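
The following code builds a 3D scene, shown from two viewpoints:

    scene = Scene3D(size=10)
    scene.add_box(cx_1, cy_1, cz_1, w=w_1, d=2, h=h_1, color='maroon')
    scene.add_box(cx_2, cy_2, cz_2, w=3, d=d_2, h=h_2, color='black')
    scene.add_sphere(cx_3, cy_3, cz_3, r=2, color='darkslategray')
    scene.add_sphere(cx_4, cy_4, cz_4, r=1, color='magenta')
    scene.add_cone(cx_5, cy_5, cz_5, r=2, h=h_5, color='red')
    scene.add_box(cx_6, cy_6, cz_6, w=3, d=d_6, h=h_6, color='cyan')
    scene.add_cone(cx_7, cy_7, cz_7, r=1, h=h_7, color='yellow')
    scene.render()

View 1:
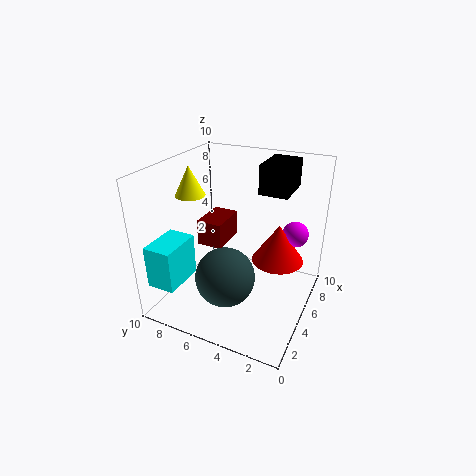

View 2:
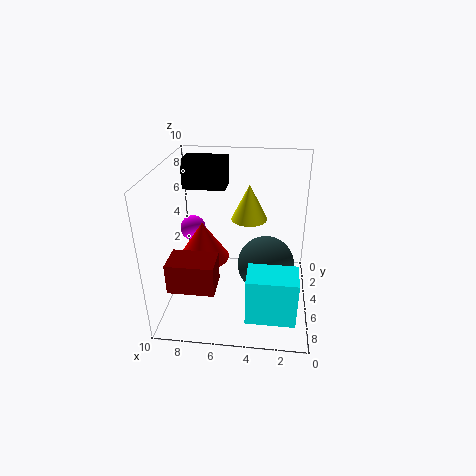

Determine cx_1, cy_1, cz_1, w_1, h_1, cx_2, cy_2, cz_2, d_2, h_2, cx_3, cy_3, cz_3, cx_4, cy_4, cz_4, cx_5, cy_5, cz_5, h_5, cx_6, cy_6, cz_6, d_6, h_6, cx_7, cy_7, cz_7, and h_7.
cx_1 = 6
cy_1 = 7
cz_1 = 3
w_1 = 3
h_1 = 2
cx_2 = 6
cy_2 = 2
cz_2 = 8
d_2 = 2
h_2 = 2
cx_3 = 3
cy_3 = 5
cz_3 = 3
cx_4 = 9
cy_4 = 2
cz_4 = 4
cx_5 = 8
cy_5 = 3
cz_5 = 2
h_5 = 3
cx_6 = 1
cy_6 = 8
cz_6 = 2
d_6 = 2
h_6 = 3
cx_7 = 4
cy_7 = 8
cz_7 = 8
h_7 = 2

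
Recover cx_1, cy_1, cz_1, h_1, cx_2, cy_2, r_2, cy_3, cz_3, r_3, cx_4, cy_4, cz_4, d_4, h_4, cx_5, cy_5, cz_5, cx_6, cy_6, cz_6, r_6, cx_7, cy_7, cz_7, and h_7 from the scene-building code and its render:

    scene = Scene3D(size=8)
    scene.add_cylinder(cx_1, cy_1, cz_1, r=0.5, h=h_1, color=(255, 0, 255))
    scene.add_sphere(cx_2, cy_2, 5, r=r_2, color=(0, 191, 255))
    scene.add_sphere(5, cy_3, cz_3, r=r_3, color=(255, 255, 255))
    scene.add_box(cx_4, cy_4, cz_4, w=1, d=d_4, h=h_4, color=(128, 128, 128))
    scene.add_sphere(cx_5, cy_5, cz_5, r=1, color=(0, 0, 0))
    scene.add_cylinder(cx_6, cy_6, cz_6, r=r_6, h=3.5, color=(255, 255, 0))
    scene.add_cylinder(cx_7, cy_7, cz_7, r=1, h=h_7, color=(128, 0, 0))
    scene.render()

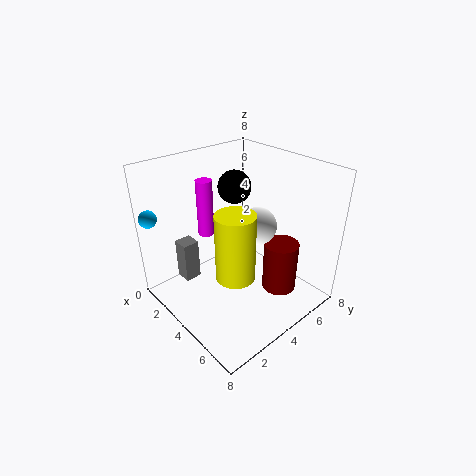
cx_1 = 1, cy_1 = 4, cz_1 = 3, h_1 = 3.5, cx_2 = 0.5, cy_2 = 0.5, r_2 = 0.5, cy_3 = 4.5, cz_3 = 5, r_3 = 1, cx_4 = 0.5, cy_4 = 2, cz_4 = 0.5, d_4 = 1, h_4 = 2.5, cx_5 = 2, cy_5 = 5.5, cz_5 = 6, cx_6 = 5.5, cy_6 = 2.5, cz_6 = 3, r_6 = 1, cx_7 = 5.5, cy_7 = 6, cz_7 = 0.5, h_7 = 3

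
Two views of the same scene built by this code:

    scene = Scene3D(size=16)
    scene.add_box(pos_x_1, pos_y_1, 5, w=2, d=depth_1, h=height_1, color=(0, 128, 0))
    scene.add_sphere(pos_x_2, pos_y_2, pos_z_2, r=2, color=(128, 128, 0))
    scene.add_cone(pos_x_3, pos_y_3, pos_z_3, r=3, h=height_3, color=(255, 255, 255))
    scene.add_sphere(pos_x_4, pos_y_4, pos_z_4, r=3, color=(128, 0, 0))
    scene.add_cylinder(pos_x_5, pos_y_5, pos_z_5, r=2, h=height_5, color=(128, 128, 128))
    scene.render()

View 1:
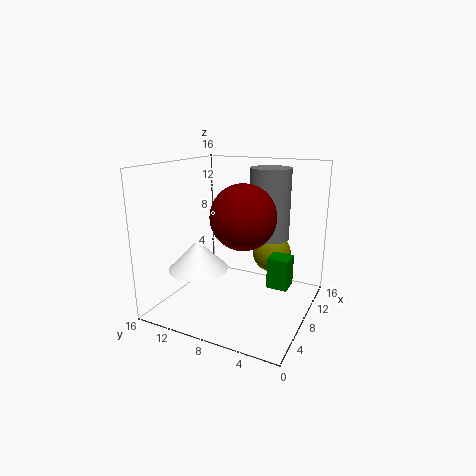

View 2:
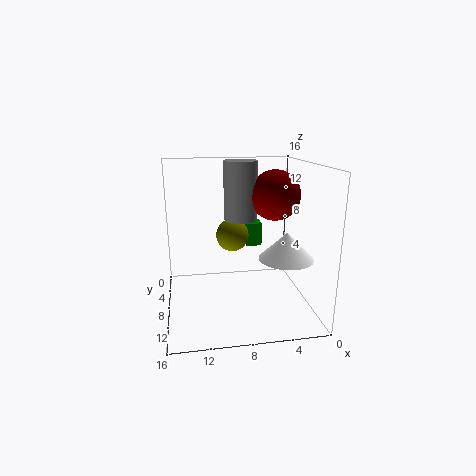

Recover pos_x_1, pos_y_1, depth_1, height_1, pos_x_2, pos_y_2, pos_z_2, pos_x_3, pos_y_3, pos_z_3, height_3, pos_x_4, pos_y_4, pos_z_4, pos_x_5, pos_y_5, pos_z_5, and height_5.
pos_x_1 = 4; pos_y_1 = 1; depth_1 = 2; height_1 = 3; pos_x_2 = 8; pos_y_2 = 4; pos_z_2 = 7; pos_x_3 = 3; pos_y_3 = 10; pos_z_3 = 6; height_3 = 3; pos_x_4 = 3; pos_y_4 = 5; pos_z_4 = 12; pos_x_5 = 7; pos_y_5 = 4; pos_z_5 = 9; height_5 = 7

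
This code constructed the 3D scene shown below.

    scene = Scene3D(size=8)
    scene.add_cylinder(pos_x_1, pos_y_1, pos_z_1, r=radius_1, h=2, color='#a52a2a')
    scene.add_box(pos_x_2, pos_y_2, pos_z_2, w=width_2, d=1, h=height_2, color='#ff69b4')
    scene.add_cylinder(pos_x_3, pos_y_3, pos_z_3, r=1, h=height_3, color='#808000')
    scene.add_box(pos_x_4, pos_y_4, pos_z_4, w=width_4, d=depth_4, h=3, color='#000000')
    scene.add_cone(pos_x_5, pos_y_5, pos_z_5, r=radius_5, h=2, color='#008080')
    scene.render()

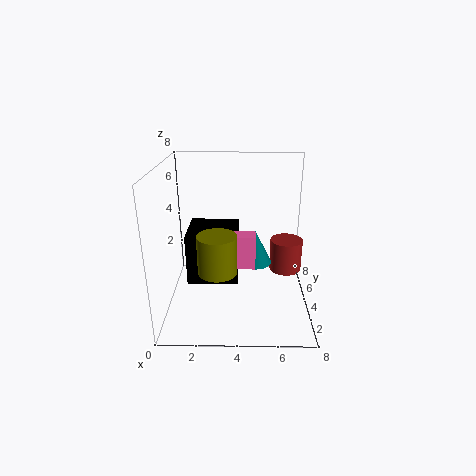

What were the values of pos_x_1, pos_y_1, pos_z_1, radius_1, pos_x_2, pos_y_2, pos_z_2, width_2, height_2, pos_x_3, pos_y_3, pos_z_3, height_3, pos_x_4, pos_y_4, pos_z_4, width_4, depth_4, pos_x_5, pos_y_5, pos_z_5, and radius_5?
pos_x_1 = 7; pos_y_1 = 6; pos_z_1 = 1; radius_1 = 1; pos_x_2 = 2; pos_y_2 = 4; pos_z_2 = 2; width_2 = 3; height_2 = 2; pos_x_3 = 3; pos_y_3 = 2; pos_z_3 = 3; height_3 = 2; pos_x_4 = 1; pos_y_4 = 4; pos_z_4 = 1; width_4 = 3; depth_4 = 3; pos_x_5 = 5; pos_y_5 = 5; pos_z_5 = 2; radius_5 = 1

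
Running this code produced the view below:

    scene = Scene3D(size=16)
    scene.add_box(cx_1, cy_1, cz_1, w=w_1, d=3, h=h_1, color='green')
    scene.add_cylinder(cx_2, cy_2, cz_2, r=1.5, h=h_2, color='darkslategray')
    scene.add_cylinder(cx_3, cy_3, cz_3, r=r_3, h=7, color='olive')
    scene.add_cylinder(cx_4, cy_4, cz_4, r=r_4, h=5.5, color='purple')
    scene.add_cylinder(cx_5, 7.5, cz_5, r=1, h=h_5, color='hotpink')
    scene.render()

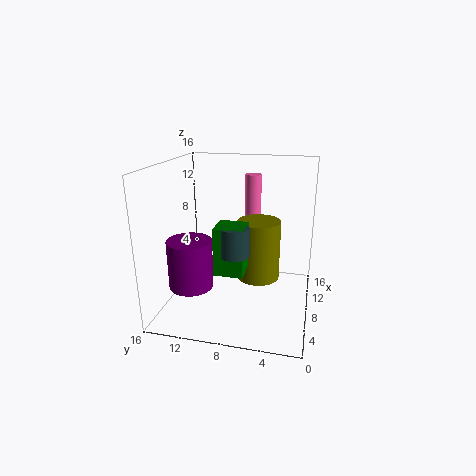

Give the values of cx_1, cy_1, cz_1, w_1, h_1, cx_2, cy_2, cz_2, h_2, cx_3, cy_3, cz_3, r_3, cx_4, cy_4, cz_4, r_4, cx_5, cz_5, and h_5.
cx_1 = 3.5, cy_1 = 6.5, cz_1 = 5.5, w_1 = 3, h_1 = 5, cx_2 = 4.5, cy_2 = 7.5, cz_2 = 7.5, h_2 = 3, cx_3 = 10, cy_3 = 6, cz_3 = 2.5, r_3 = 2.5, cx_4 = 6, cy_4 = 13, cz_4 = 2.5, r_4 = 2.5, cx_5 = 14, cz_5 = 8, h_5 = 6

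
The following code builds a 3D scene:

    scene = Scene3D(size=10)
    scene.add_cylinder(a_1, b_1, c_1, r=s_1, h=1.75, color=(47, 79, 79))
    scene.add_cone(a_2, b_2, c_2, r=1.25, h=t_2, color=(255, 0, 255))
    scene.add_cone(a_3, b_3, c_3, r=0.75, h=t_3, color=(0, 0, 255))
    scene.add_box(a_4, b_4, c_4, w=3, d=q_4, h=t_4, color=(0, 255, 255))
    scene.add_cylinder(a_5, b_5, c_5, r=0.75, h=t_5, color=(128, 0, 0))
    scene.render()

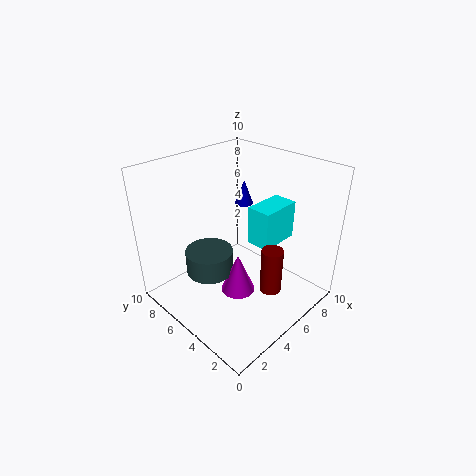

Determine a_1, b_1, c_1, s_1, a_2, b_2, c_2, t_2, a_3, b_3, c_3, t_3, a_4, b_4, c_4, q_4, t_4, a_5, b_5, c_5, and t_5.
a_1 = 4
b_1 = 7
c_1 = 1.75
s_1 = 1.75
a_2 = 5
b_2 = 5
c_2 = 0.5
t_2 = 3
a_3 = 9
b_3 = 8.25
c_3 = 5.25
t_3 = 2
a_4 = 6
b_4 = 3.25
c_4 = 4.25
q_4 = 1.75
t_4 = 2.75
a_5 = 5.75
b_5 = 2.5
c_5 = 1.5
t_5 = 3.25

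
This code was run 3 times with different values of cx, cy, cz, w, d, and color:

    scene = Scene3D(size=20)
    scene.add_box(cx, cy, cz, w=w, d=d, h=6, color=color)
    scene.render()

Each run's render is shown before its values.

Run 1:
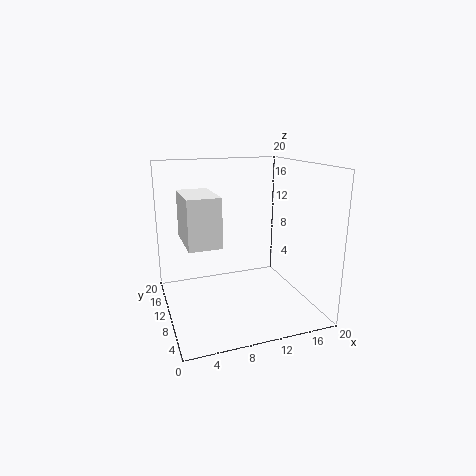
cx = 2, cy = 4, cz = 11, w = 4, d = 7, color = 'white'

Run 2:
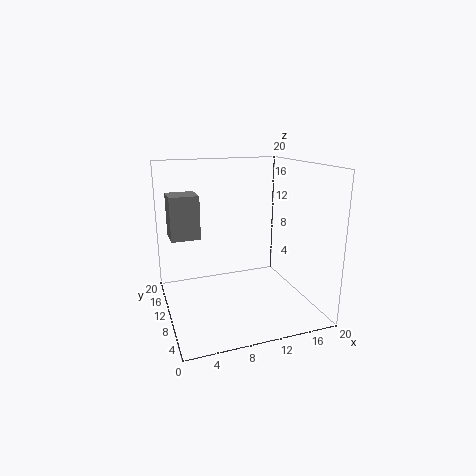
cx = 1, cy = 11, cz = 10, w = 4, d = 4, color = 'gray'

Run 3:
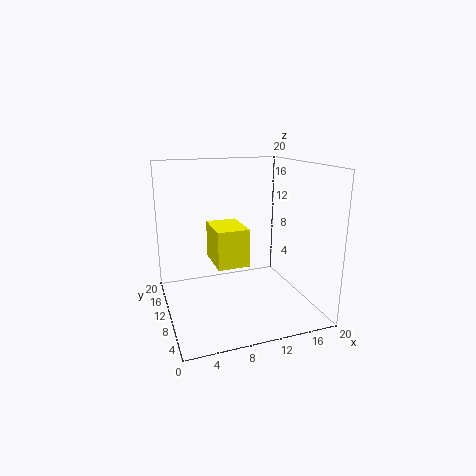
cx = 8, cy = 13, cz = 4, w = 5, d = 7, color = 'yellow'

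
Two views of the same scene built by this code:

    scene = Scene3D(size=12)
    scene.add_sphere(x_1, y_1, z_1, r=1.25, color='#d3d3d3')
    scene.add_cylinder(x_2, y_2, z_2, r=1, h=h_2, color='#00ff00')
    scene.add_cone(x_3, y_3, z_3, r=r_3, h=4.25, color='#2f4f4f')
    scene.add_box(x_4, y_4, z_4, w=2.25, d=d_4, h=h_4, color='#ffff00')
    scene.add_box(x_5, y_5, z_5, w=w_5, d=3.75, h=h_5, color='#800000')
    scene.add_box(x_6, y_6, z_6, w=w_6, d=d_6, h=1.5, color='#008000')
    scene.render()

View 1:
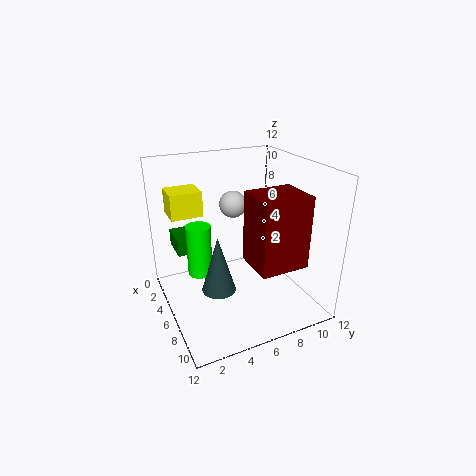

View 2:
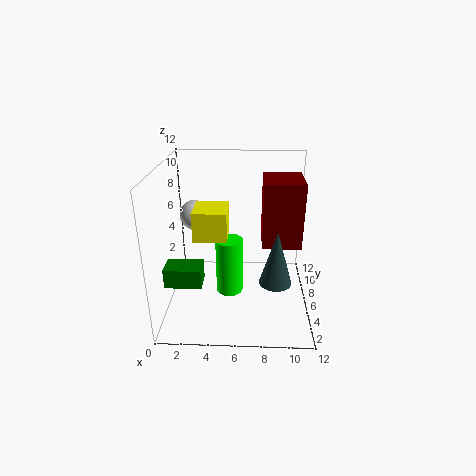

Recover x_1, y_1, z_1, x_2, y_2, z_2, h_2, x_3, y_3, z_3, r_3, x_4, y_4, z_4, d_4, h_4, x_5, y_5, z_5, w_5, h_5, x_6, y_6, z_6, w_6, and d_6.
x_1 = 2.25
y_1 = 7.25
z_1 = 7.5
x_2 = 5.5
y_2 = 2.75
z_2 = 3.25
h_2 = 4.25
x_3 = 9
y_3 = 3
z_3 = 3.75
r_3 = 1.25
x_4 = 3.25
y_4 = 0.75
z_4 = 8.25
d_4 = 2.5
h_4 = 2
x_5 = 8
y_5 = 5.5
z_5 = 5.25
w_5 = 3.25
h_5 = 5.5
x_6 = 0.75
y_6 = 1.5
z_6 = 4
w_6 = 2.75
d_6 = 1.75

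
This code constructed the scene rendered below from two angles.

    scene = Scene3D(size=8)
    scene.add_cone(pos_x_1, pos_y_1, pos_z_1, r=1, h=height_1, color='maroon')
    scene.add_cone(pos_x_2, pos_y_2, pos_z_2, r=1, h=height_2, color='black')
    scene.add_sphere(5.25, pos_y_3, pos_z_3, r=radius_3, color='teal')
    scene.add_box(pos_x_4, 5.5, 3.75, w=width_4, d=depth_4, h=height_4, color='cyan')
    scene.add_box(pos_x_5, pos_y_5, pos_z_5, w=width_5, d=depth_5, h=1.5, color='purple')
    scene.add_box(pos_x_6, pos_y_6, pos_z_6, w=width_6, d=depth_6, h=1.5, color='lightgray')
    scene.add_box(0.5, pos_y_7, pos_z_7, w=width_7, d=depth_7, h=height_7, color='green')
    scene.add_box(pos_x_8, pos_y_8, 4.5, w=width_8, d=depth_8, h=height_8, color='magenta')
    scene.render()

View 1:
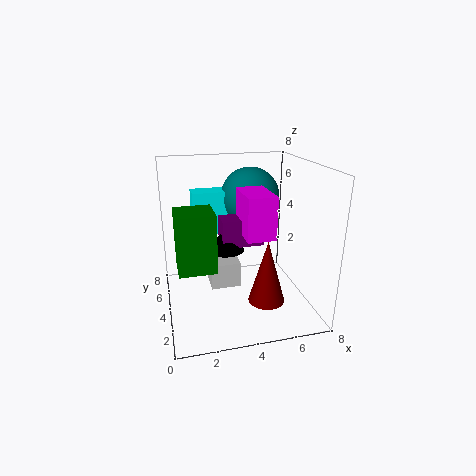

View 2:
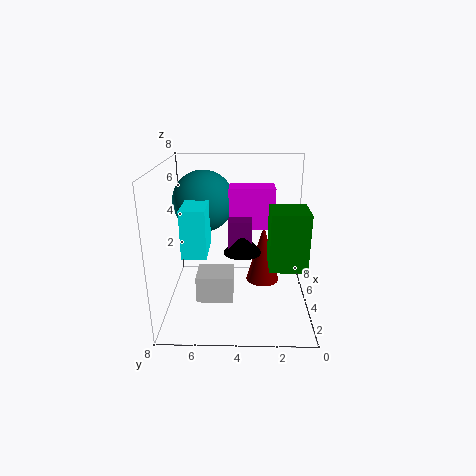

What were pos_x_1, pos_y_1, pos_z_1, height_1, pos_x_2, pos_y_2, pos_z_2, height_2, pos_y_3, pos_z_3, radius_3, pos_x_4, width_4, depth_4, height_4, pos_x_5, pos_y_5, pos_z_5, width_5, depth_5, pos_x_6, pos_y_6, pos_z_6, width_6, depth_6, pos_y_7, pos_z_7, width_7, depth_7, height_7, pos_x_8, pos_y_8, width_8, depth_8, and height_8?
pos_x_1 = 5.25
pos_y_1 = 2.5
pos_z_1 = 0.75
height_1 = 3.5
pos_x_2 = 3.25
pos_y_2 = 3.75
pos_z_2 = 3.5
height_2 = 1.25
pos_y_3 = 6
pos_z_3 = 5.75
radius_3 = 1.75
pos_x_4 = 1.75
width_4 = 2.25
depth_4 = 1.25
height_4 = 2.5
pos_x_5 = 3
pos_y_5 = 3.25
pos_z_5 = 3.75
width_5 = 2.25
depth_5 = 1.25
pos_x_6 = 2.5
pos_y_6 = 4.25
pos_z_6 = 0.75
width_6 = 1.75
depth_6 = 2
pos_y_7 = 0.75
pos_z_7 = 3.75
width_7 = 1.75
depth_7 = 1.75
height_7 = 2.75
pos_x_8 = 4
pos_y_8 = 2
width_8 = 1.5
depth_8 = 2.5
height_8 = 2.25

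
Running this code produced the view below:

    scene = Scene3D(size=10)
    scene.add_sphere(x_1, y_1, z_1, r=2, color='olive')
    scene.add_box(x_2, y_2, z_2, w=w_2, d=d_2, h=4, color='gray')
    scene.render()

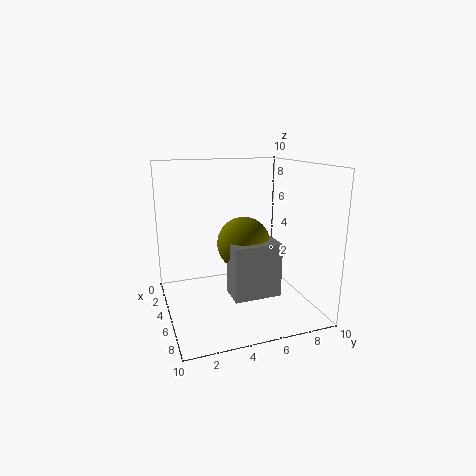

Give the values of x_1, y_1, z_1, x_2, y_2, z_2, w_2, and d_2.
x_1 = 3.5; y_1 = 6; z_1 = 4; x_2 = 4; y_2 = 4.5; z_2 = 0.5; w_2 = 2; d_2 = 3.5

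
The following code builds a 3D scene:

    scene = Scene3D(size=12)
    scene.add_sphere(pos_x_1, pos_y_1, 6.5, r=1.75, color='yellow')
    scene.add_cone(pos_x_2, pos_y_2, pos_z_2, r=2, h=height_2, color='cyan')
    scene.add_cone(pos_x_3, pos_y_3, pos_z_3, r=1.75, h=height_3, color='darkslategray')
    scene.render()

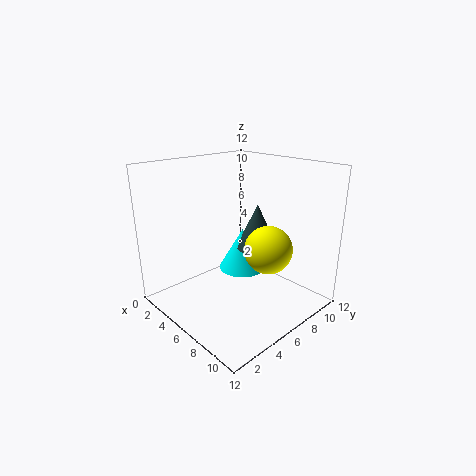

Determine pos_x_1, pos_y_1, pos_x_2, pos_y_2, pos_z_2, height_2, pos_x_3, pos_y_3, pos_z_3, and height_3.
pos_x_1 = 10, pos_y_1 = 5.25, pos_x_2 = 5.75, pos_y_2 = 6.75, pos_z_2 = 3, height_2 = 3.5, pos_x_3 = 6.75, pos_y_3 = 7.5, pos_z_3 = 5, height_3 = 3.75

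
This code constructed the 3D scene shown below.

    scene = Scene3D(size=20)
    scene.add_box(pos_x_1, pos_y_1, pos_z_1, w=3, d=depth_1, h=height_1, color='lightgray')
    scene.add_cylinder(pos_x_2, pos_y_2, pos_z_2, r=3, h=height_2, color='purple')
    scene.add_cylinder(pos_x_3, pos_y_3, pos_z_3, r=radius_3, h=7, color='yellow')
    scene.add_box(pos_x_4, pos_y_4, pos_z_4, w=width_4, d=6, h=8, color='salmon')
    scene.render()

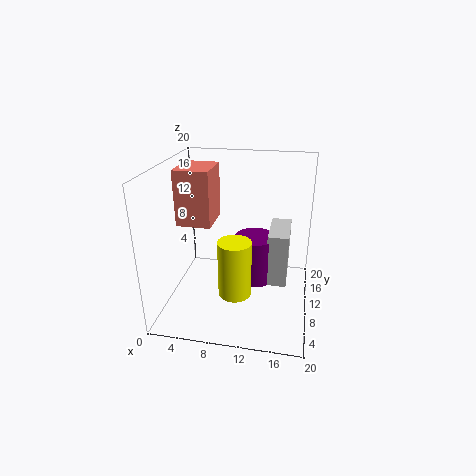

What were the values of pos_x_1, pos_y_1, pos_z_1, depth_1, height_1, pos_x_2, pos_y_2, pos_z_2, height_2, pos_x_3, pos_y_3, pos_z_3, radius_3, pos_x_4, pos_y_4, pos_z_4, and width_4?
pos_x_1 = 14
pos_y_1 = 11
pos_z_1 = 2
depth_1 = 7
height_1 = 8
pos_x_2 = 12
pos_y_2 = 13
pos_z_2 = 2
height_2 = 7
pos_x_3 = 11
pos_y_3 = 3
pos_z_3 = 6
radius_3 = 2
pos_x_4 = 1
pos_y_4 = 10
pos_z_4 = 11
width_4 = 5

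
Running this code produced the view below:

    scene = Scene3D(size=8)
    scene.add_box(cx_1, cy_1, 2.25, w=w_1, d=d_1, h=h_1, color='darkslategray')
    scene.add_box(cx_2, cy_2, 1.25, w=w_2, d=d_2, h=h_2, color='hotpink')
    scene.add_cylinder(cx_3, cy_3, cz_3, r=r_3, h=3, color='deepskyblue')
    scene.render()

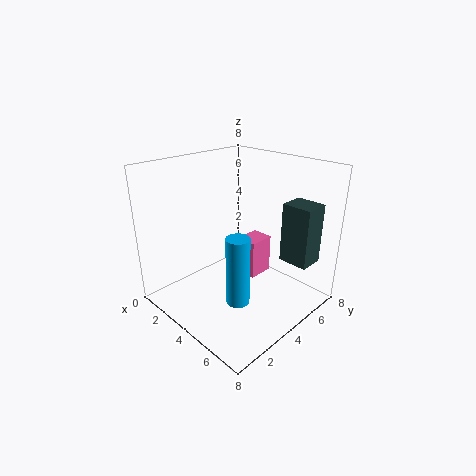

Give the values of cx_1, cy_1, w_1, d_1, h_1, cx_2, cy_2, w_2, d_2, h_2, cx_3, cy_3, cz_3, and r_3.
cx_1 = 5.25
cy_1 = 6.25
w_1 = 1.75
d_1 = 1.5
h_1 = 3.5
cx_2 = 3.25
cy_2 = 4.75
w_2 = 1.25
d_2 = 1.5
h_2 = 2.25
cx_3 = 7.25
cy_3 = 0.75
cz_3 = 3.25
r_3 = 0.5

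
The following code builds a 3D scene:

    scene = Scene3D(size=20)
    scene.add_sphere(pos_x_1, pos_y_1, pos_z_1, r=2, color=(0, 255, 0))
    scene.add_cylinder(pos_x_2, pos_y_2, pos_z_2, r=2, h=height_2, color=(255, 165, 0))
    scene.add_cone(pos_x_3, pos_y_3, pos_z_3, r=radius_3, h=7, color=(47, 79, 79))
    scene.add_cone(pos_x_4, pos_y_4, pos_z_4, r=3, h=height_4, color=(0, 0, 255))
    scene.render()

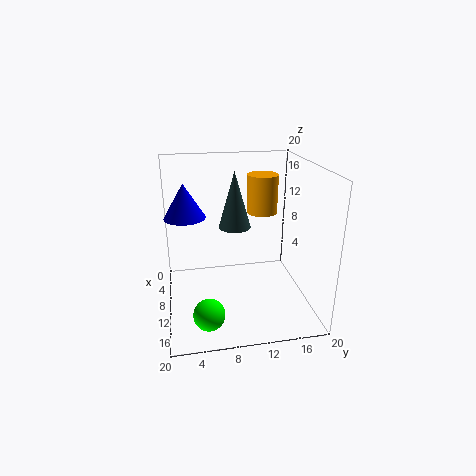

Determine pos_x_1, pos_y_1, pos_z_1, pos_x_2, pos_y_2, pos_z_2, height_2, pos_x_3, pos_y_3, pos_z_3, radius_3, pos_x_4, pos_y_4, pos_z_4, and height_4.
pos_x_1 = 17; pos_y_1 = 5; pos_z_1 = 3; pos_x_2 = 11; pos_y_2 = 13; pos_z_2 = 14; height_2 = 5; pos_x_3 = 13; pos_y_3 = 9; pos_z_3 = 13; radius_3 = 2; pos_x_4 = 6; pos_y_4 = 3; pos_z_4 = 12; height_4 = 5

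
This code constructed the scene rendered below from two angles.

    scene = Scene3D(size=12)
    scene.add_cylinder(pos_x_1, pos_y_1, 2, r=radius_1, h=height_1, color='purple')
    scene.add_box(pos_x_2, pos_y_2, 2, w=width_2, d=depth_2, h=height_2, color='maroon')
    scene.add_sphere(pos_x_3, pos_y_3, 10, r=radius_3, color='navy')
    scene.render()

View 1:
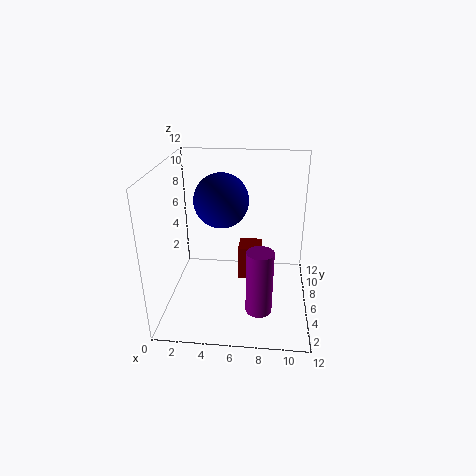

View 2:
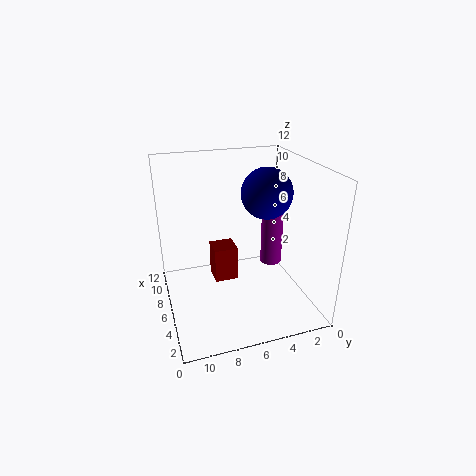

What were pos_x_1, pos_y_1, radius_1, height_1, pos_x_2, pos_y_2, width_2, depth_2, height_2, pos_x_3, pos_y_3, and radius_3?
pos_x_1 = 8; pos_y_1 = 2; radius_1 = 1; height_1 = 5; pos_x_2 = 6; pos_y_2 = 6; width_2 = 2; depth_2 = 2; height_2 = 3; pos_x_3 = 5; pos_y_3 = 4; radius_3 = 2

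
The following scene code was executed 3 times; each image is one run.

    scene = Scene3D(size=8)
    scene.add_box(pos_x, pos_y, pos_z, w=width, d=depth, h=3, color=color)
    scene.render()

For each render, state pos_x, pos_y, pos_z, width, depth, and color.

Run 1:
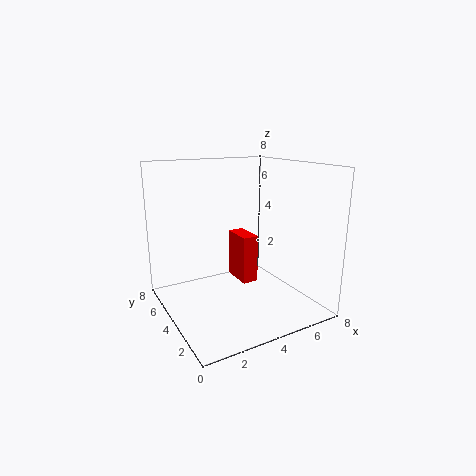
pos_x = 5; pos_y = 5; pos_z = 0.5; width = 1; depth = 2; color = 'red'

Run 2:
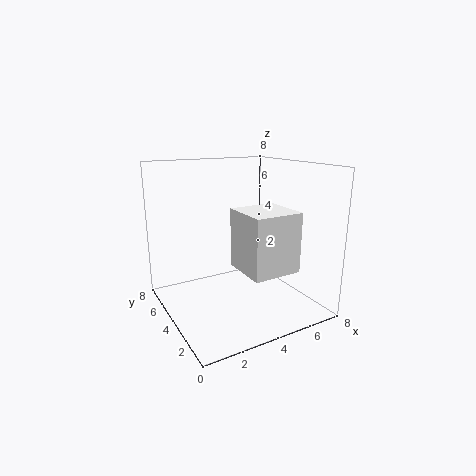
pos_x = 3; pos_y = 0.5; pos_z = 3; width = 2.5; depth = 2.5; color = 'white'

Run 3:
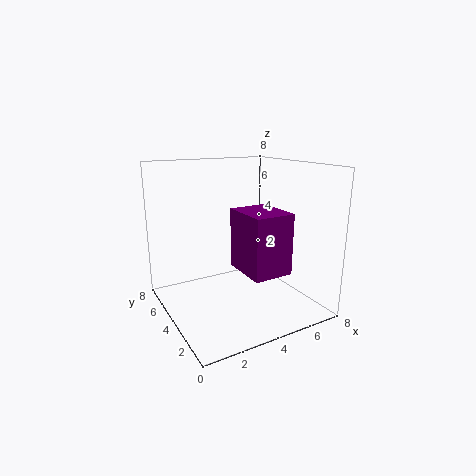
pos_x = 3; pos_y = 0.5; pos_z = 3; width = 2; depth = 2.5; color = 'purple'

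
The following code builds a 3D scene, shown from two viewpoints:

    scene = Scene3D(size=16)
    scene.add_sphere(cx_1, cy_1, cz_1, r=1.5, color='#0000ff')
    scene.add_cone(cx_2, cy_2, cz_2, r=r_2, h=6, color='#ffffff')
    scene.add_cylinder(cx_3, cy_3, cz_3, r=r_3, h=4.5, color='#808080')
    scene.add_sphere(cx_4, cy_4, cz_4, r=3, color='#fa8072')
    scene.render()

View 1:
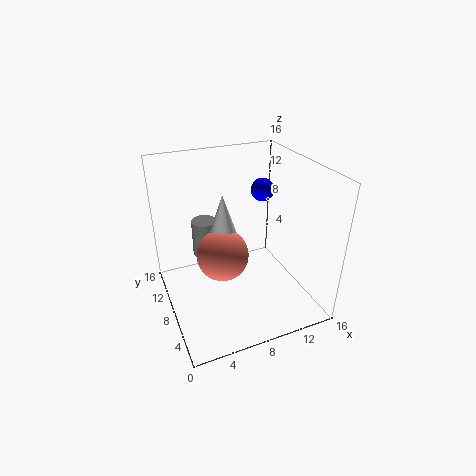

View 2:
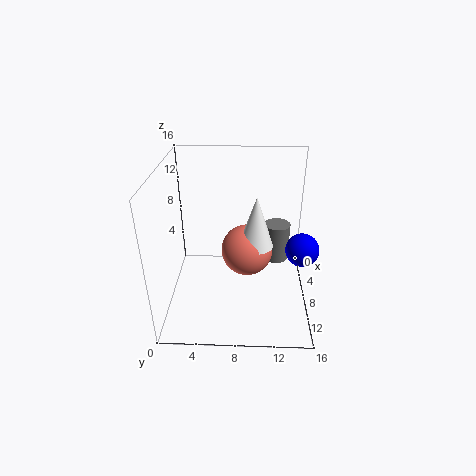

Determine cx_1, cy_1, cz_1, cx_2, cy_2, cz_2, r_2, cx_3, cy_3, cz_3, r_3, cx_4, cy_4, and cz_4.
cx_1 = 14
cy_1 = 14
cz_1 = 10.5
cx_2 = 7
cy_2 = 10
cz_2 = 6.5
r_2 = 2
cx_3 = 5.5
cy_3 = 12.5
cz_3 = 4
r_3 = 1.5
cx_4 = 6.5
cy_4 = 9
cz_4 = 5.5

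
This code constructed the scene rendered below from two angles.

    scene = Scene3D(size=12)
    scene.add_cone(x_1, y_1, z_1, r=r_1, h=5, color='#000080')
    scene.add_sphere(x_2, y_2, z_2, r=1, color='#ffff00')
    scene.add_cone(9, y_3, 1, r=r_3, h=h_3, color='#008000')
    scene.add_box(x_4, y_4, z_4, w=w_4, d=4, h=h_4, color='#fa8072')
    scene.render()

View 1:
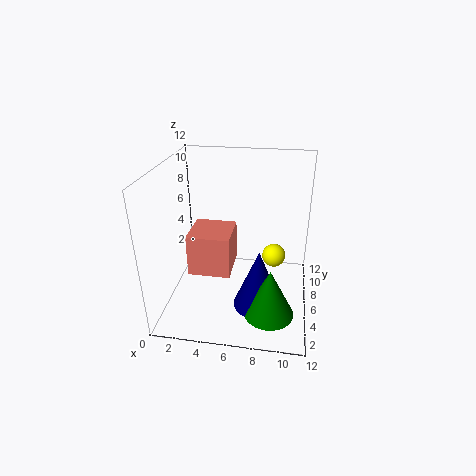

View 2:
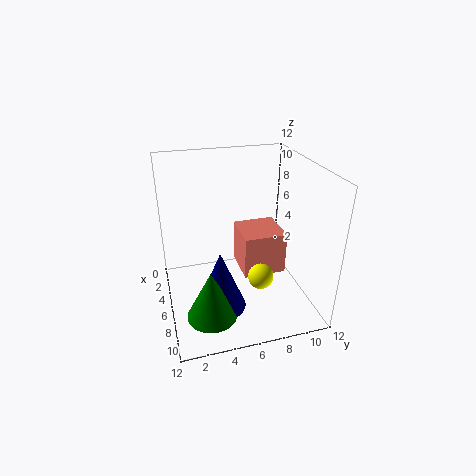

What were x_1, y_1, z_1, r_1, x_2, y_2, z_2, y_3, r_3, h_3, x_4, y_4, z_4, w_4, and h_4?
x_1 = 8; y_1 = 4; z_1 = 1; r_1 = 2; x_2 = 9; y_2 = 7; z_2 = 4; y_3 = 3; r_3 = 2; h_3 = 4; x_4 = 1; y_4 = 7; z_4 = 1; w_4 = 4; h_4 = 4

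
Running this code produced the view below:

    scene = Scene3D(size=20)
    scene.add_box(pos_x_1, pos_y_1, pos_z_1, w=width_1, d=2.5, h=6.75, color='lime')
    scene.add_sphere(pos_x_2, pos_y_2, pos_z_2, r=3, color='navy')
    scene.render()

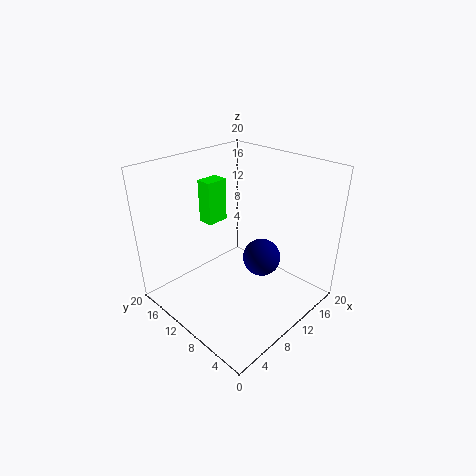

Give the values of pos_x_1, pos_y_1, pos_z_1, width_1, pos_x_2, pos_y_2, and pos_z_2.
pos_x_1 = 11; pos_y_1 = 17; pos_z_1 = 9; width_1 = 3.5; pos_x_2 = 16.25; pos_y_2 = 10.75; pos_z_2 = 3.5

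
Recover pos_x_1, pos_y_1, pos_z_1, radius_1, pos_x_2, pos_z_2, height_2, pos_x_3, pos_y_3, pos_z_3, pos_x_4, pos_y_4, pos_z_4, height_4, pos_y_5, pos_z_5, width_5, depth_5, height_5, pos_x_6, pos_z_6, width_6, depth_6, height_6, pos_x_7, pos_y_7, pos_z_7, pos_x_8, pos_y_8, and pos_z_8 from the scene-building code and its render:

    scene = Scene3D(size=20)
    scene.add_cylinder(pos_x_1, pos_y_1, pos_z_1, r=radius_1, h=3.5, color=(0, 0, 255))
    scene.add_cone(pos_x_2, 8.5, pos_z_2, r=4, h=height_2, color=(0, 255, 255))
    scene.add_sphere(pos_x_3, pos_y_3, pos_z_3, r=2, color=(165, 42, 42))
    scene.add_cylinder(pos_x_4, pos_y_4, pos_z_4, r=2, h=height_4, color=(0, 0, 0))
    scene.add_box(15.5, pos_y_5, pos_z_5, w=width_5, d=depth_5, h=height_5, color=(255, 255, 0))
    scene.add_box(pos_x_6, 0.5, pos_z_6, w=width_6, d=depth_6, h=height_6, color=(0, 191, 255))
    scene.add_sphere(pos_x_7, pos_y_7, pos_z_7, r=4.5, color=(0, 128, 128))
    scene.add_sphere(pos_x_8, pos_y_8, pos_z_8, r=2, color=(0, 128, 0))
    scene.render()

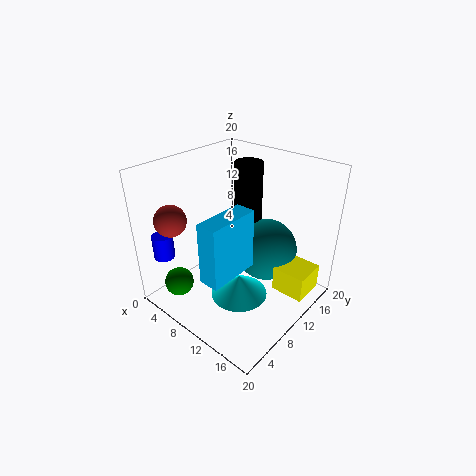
pos_x_1 = 1.5, pos_y_1 = 3.5, pos_z_1 = 6.5, radius_1 = 1.5, pos_x_2 = 11.5, pos_z_2 = 2, height_2 = 3, pos_x_3 = 6, pos_y_3 = 2, pos_z_3 = 14.5, pos_x_4 = 8.5, pos_y_4 = 14, pos_z_4 = 11, height_4 = 8.5, pos_y_5 = 11, pos_z_5 = 3.5, width_5 = 4.5, depth_5 = 4.5, height_5 = 3.5, pos_x_6 = 12.5, pos_z_6 = 9.5, width_6 = 2.5, depth_6 = 6.5, height_6 = 7.5, pos_x_7 = 12, pos_y_7 = 14, pos_z_7 = 7, pos_x_8 = 5, pos_y_8 = 3, pos_z_8 = 4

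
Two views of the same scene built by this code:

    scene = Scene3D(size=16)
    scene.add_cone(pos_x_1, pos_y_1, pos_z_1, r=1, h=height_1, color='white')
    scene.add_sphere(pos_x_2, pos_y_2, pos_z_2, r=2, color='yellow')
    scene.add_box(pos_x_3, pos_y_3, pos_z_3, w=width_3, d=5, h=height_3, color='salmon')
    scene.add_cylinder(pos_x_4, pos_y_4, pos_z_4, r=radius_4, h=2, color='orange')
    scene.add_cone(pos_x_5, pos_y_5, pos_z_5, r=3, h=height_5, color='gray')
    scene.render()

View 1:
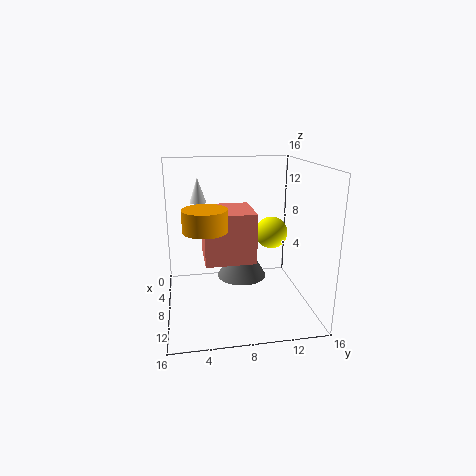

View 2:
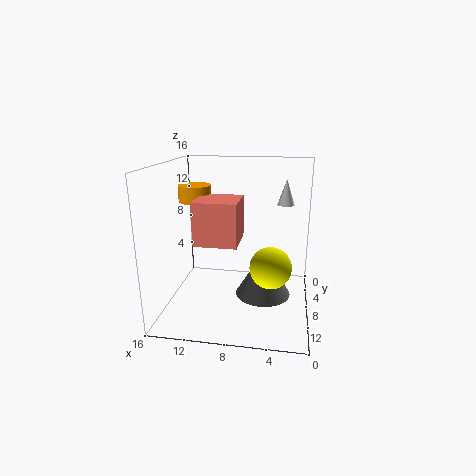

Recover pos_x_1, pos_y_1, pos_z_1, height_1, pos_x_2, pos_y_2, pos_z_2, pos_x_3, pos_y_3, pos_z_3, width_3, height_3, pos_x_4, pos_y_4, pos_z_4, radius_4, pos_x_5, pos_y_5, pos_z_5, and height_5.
pos_x_1 = 3
pos_y_1 = 4
pos_z_1 = 11
height_1 = 3
pos_x_2 = 4
pos_y_2 = 13
pos_z_2 = 7
pos_x_3 = 8
pos_y_3 = 4
pos_z_3 = 7
width_3 = 5
height_3 = 5
pos_x_4 = 14
pos_y_4 = 4
pos_z_4 = 11
radius_4 = 2
pos_x_5 = 5
pos_y_5 = 9
pos_z_5 = 2
height_5 = 5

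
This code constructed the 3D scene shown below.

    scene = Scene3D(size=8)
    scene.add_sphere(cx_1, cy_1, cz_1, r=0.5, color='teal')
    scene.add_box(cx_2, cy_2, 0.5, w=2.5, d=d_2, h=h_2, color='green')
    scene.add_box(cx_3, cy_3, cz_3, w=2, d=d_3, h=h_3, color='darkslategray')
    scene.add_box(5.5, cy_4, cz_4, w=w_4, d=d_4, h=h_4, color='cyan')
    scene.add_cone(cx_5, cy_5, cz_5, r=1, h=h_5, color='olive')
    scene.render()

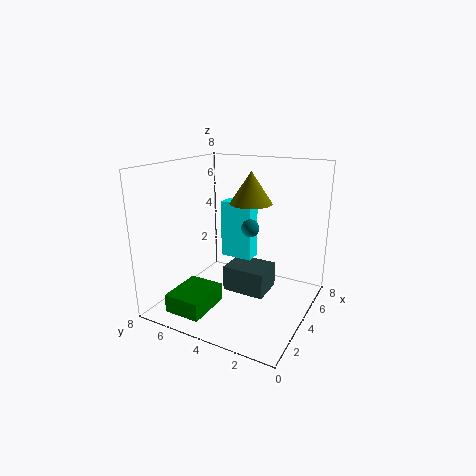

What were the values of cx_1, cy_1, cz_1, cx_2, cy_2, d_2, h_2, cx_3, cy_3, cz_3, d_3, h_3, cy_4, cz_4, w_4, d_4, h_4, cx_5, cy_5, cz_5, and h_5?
cx_1 = 4.5; cy_1 = 3.5; cz_1 = 4.5; cx_2 = 0.5; cy_2 = 4.5; d_2 = 2; h_2 = 1; cx_3 = 4; cy_3 = 2.5; cz_3 = 0.5; d_3 = 2.5; h_3 = 1.5; cy_4 = 4; cz_4 = 2; w_4 = 1; d_4 = 2; h_4 = 3.5; cx_5 = 2.5; cy_5 = 2.5; cz_5 = 6.5; h_5 = 1.5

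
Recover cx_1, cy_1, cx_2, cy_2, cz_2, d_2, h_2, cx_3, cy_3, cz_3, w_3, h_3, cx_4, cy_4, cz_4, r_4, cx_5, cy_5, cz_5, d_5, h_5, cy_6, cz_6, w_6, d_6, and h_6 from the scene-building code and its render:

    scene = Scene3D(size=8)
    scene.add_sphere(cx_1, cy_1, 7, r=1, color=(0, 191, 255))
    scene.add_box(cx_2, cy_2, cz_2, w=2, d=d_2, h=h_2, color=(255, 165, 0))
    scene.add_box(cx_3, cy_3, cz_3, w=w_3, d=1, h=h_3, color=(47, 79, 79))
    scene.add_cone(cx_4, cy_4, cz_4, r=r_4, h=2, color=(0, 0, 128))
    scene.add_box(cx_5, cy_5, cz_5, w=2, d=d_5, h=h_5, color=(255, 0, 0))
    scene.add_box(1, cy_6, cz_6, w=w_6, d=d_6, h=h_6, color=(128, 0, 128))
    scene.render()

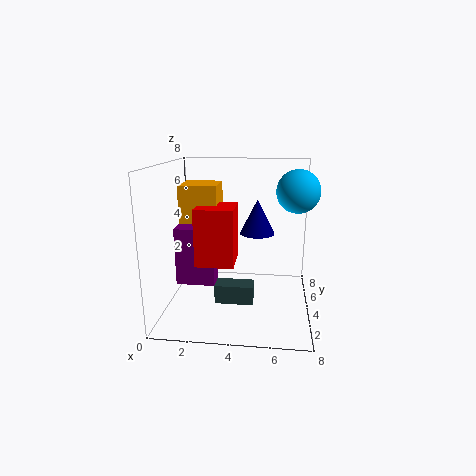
cx_1 = 7; cy_1 = 2; cx_2 = 1; cy_2 = 3; cz_2 = 4; d_2 = 2; h_2 = 3; cx_3 = 3; cy_3 = 2; cz_3 = 1; w_3 = 2; h_3 = 1; cx_4 = 5; cy_4 = 5; cz_4 = 4; r_4 = 1; cx_5 = 2; cy_5 = 2; cz_5 = 3; d_5 = 2; h_5 = 3; cy_6 = 2; cz_6 = 2; w_6 = 2; d_6 = 1; h_6 = 3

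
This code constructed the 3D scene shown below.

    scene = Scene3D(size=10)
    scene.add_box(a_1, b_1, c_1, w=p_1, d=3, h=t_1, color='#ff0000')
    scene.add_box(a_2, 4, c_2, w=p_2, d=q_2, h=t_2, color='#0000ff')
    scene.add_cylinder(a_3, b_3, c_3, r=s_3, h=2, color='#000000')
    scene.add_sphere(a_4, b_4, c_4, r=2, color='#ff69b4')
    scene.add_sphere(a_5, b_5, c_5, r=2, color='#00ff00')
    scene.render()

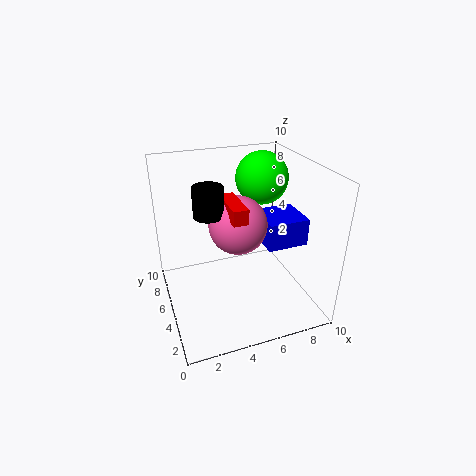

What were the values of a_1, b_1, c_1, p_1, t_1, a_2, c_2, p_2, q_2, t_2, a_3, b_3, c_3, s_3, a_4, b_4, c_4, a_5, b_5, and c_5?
a_1 = 4
b_1 = 3
c_1 = 7
p_1 = 1
t_1 = 1
a_2 = 7
c_2 = 4
p_2 = 3
q_2 = 3
t_2 = 2
a_3 = 3
b_3 = 5
c_3 = 7
s_3 = 1
a_4 = 5
b_4 = 5
c_4 = 6
a_5 = 8
b_5 = 8
c_5 = 8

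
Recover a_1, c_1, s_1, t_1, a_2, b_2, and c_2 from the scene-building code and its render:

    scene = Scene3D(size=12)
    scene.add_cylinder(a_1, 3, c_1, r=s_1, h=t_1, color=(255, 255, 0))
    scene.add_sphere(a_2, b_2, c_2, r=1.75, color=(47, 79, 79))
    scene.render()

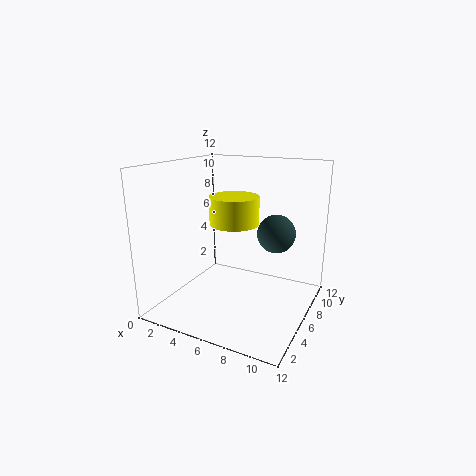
a_1 = 7.25, c_1 = 8.25, s_1 = 1.75, t_1 = 2, a_2 = 8, b_2 = 9.75, c_2 = 5.5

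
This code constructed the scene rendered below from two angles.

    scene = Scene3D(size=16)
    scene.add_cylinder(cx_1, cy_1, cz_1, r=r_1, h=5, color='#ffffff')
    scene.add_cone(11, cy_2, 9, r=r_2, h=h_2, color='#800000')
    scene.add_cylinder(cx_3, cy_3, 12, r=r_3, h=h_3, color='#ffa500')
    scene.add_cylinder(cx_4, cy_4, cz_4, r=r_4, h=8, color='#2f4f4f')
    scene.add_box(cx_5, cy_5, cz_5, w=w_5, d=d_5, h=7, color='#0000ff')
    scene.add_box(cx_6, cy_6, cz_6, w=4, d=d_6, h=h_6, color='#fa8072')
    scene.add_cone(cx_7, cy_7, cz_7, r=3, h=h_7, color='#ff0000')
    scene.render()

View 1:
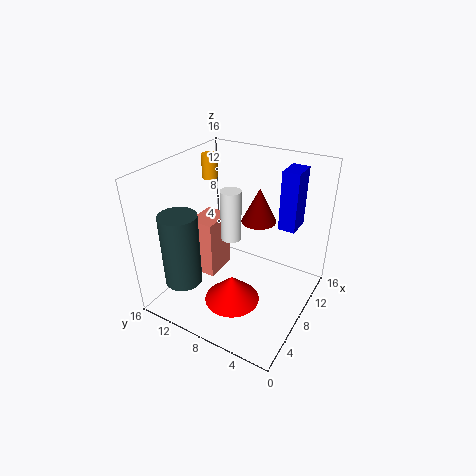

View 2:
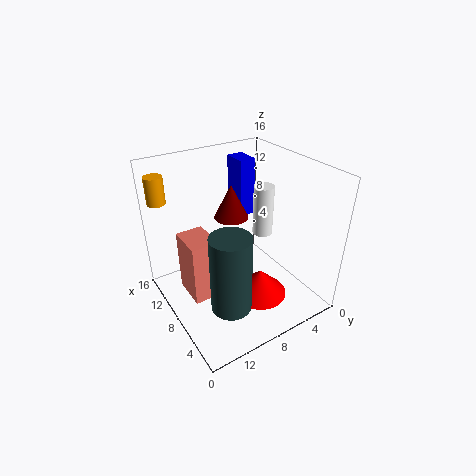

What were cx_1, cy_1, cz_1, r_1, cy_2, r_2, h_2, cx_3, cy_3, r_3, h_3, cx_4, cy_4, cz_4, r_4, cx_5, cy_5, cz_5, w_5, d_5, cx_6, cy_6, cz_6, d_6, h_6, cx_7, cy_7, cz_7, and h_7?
cx_1 = 5
cy_1 = 7
cz_1 = 10
r_1 = 1
cy_2 = 7
r_2 = 2
h_2 = 4
cx_3 = 13
cy_3 = 15
r_3 = 1
h_3 = 3
cx_4 = 3
cy_4 = 12
cz_4 = 4
r_4 = 2
cx_5 = 12
cy_5 = 3
cz_5 = 8
w_5 = 3
d_5 = 2
cx_6 = 7
cy_6 = 11
cz_6 = 2
d_6 = 3
h_6 = 7
cx_7 = 5
cy_7 = 7
cz_7 = 2
h_7 = 3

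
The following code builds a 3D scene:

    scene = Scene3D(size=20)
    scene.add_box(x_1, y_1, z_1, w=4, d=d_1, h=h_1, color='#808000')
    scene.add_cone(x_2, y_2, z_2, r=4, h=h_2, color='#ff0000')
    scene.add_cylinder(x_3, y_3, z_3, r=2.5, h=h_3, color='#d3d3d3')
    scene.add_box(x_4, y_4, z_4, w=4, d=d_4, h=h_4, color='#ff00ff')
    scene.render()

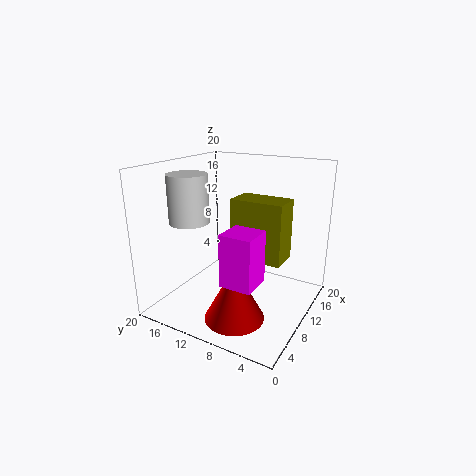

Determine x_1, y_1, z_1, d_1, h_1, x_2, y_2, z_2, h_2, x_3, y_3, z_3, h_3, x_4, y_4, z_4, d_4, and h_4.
x_1 = 8, y_1 = 3, z_1 = 8, d_1 = 7, h_1 = 8, x_2 = 5.5, y_2 = 8, z_2 = 0.5, h_2 = 7.5, x_3 = 4, y_3 = 13.5, z_3 = 13.5, h_3 = 6, x_4 = 2, y_4 = 4, z_4 = 7, d_4 = 4, h_4 = 6.5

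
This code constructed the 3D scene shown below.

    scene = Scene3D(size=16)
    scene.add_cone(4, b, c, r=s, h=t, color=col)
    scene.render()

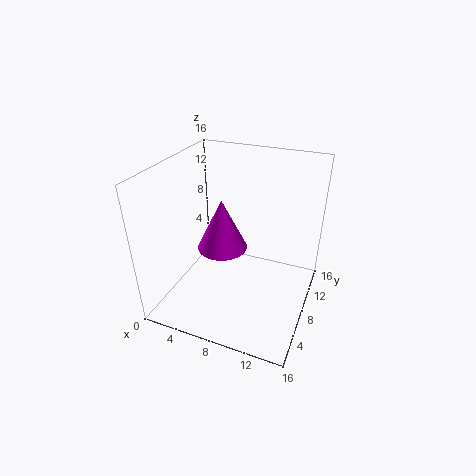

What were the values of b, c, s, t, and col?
b = 12.25, c = 3.25, s = 3.25, t = 6.75, col = 'magenta'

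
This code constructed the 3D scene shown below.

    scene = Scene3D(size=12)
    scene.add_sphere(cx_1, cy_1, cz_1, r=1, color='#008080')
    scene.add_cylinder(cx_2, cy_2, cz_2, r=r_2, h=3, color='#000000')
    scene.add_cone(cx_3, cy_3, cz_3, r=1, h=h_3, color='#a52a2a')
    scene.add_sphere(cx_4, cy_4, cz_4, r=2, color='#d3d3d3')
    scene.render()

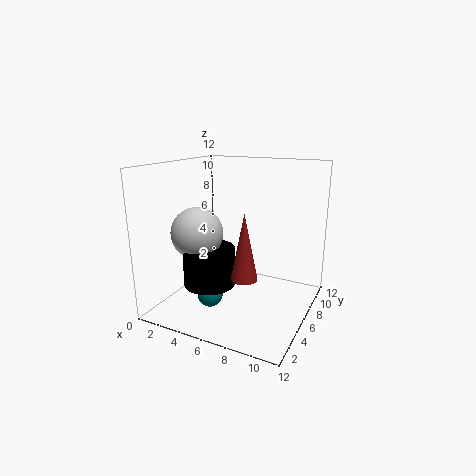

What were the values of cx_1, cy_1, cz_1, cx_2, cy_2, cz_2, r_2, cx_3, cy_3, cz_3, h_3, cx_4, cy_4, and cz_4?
cx_1 = 5; cy_1 = 3; cz_1 = 2; cx_2 = 5; cy_2 = 3; cz_2 = 3; r_2 = 2; cx_3 = 8; cy_3 = 3; cz_3 = 4; h_3 = 5; cx_4 = 4; cy_4 = 3; cz_4 = 7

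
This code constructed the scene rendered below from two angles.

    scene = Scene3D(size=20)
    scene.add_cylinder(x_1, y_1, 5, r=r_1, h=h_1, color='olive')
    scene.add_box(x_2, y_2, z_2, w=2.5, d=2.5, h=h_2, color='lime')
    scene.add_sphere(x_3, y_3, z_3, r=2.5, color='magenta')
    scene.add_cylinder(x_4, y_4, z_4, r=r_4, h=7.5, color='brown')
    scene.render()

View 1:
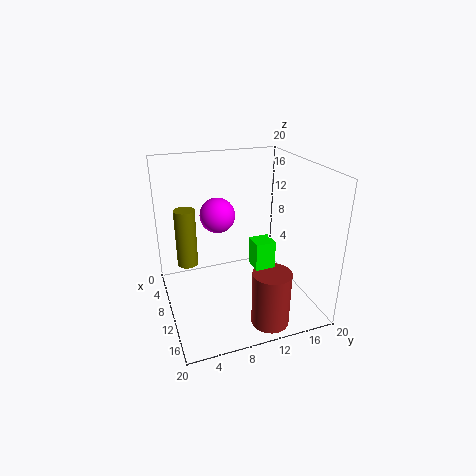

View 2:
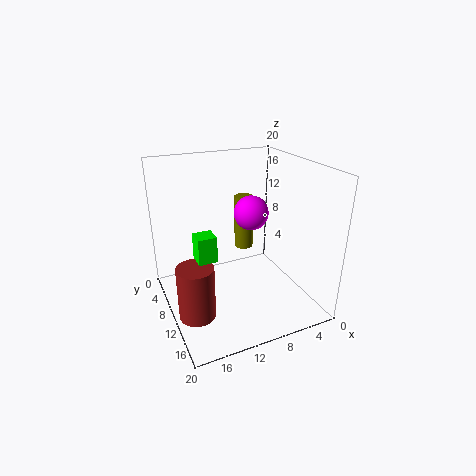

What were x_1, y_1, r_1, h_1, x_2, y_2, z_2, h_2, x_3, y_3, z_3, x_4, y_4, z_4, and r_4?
x_1 = 6, y_1 = 3.5, r_1 = 1.5, h_1 = 8.5, x_2 = 14, y_2 = 10, z_2 = 8.5, h_2 = 3.5, x_3 = 7, y_3 = 8, z_3 = 12.5, x_4 = 17, y_4 = 12, z_4 = 0.5, r_4 = 2.5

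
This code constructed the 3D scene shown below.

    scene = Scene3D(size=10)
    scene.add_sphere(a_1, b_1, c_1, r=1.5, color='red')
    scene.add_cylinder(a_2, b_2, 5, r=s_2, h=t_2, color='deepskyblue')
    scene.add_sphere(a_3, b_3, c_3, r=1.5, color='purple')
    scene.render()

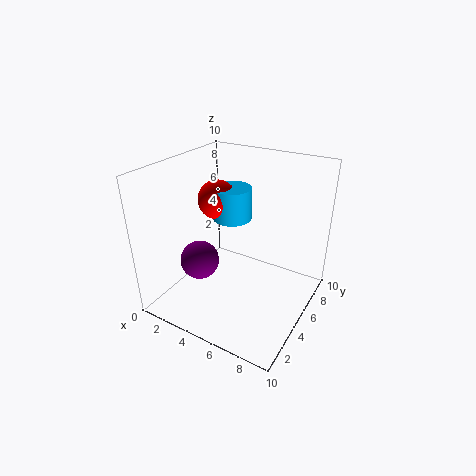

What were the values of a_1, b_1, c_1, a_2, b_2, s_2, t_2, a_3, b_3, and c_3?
a_1 = 2
b_1 = 7
c_1 = 6.5
a_2 = 3
b_2 = 7.5
s_2 = 1.5
t_2 = 2.5
a_3 = 1.5
b_3 = 5
c_3 = 2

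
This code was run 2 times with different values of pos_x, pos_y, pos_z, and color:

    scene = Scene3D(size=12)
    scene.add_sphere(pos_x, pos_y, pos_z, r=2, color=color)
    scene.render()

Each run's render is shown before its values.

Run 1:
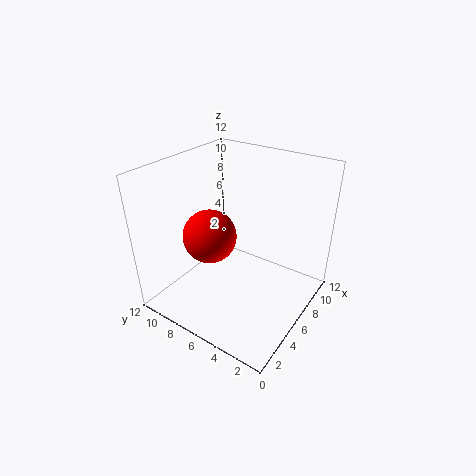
pos_x = 3; pos_y = 6.5; pos_z = 7.5; color = 'red'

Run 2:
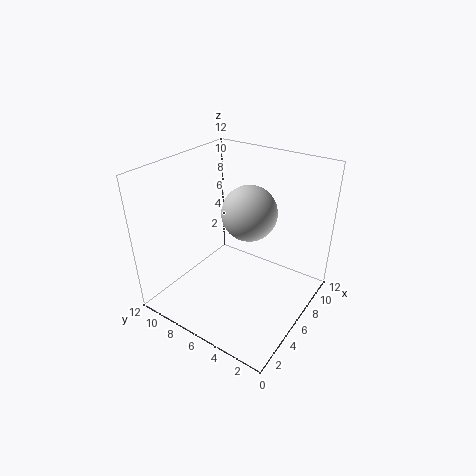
pos_x = 4.5; pos_y = 4; pos_z = 9.5; color = 'lightgray'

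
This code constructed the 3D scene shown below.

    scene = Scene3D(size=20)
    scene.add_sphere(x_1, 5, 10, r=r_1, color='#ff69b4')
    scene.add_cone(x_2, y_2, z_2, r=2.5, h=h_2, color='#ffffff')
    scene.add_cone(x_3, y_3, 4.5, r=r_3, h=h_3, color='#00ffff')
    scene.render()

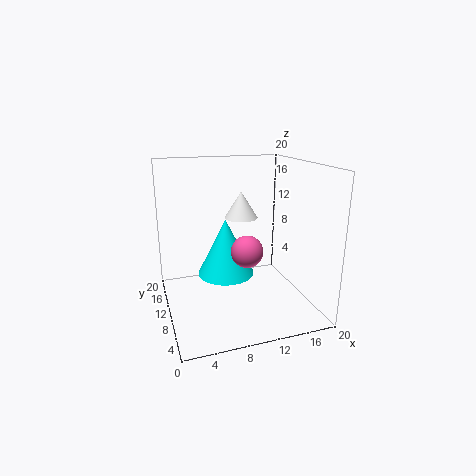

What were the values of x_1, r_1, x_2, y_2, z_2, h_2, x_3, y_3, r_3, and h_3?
x_1 = 9.5, r_1 = 2, x_2 = 12, y_2 = 14.5, z_2 = 11.5, h_2 = 4, x_3 = 8.5, y_3 = 11, r_3 = 4, h_3 = 8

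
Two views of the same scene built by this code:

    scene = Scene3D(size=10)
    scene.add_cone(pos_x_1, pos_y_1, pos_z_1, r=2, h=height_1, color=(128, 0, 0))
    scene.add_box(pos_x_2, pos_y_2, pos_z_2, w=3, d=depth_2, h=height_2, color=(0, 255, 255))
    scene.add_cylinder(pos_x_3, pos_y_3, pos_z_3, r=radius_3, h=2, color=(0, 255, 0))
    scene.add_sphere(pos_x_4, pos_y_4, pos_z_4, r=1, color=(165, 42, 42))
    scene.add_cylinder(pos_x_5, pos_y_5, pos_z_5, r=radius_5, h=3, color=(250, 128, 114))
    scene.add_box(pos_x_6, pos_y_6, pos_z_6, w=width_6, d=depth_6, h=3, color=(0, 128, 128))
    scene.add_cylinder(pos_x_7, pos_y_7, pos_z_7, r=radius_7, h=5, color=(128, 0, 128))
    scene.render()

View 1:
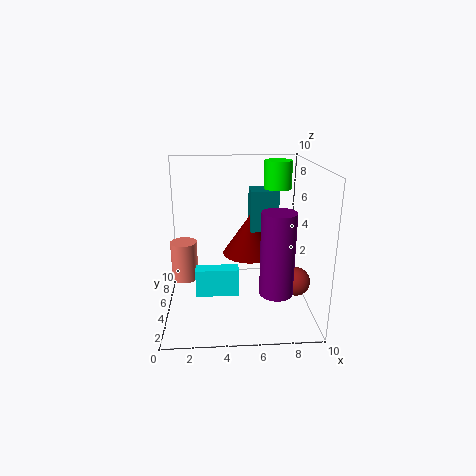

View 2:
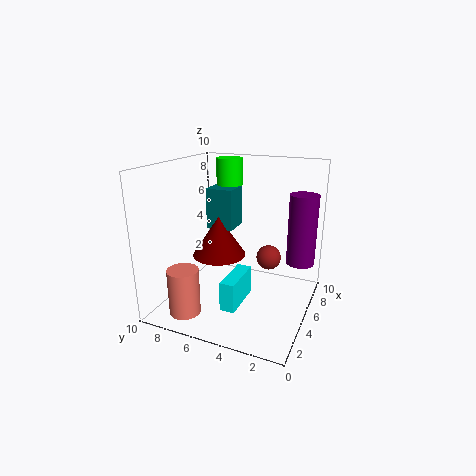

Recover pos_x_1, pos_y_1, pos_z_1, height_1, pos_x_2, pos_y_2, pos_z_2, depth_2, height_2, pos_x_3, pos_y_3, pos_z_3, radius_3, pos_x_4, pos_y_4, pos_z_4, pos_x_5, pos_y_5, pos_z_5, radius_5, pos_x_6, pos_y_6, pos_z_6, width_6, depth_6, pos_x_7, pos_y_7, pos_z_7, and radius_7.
pos_x_1 = 6; pos_y_1 = 7; pos_z_1 = 3; height_1 = 3; pos_x_2 = 2; pos_y_2 = 4; pos_z_2 = 1; depth_2 = 1; height_2 = 2; pos_x_3 = 8; pos_y_3 = 7; pos_z_3 = 8; radius_3 = 1; pos_x_4 = 9; pos_y_4 = 4; pos_z_4 = 2; pos_x_5 = 1; pos_y_5 = 7; pos_z_5 = 1; radius_5 = 1; pos_x_6 = 6; pos_y_6 = 6; pos_z_6 = 5; width_6 = 2; depth_6 = 2; pos_x_7 = 7; pos_y_7 = 1; pos_z_7 = 3; radius_7 = 1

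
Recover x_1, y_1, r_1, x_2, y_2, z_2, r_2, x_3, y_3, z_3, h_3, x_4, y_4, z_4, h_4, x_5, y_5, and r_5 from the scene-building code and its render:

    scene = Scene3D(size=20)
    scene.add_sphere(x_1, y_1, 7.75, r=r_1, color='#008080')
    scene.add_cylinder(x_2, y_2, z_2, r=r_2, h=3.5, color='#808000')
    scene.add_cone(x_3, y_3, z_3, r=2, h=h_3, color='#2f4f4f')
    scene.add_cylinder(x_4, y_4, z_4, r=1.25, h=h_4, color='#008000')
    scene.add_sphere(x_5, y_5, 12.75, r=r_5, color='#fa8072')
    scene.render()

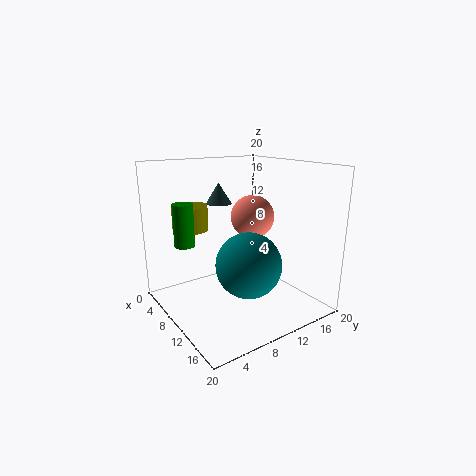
x_1 = 14.25
y_1 = 8.75
r_1 = 4.25
x_2 = 5
y_2 = 5.25
z_2 = 10.75
r_2 = 2.5
x_3 = 2.5
y_3 = 11.5
z_3 = 13.25
h_3 = 3.25
x_4 = 10.5
y_4 = 1.75
z_4 = 10.75
h_4 = 5.25
x_5 = 10.25
y_5 = 12.25
r_5 = 3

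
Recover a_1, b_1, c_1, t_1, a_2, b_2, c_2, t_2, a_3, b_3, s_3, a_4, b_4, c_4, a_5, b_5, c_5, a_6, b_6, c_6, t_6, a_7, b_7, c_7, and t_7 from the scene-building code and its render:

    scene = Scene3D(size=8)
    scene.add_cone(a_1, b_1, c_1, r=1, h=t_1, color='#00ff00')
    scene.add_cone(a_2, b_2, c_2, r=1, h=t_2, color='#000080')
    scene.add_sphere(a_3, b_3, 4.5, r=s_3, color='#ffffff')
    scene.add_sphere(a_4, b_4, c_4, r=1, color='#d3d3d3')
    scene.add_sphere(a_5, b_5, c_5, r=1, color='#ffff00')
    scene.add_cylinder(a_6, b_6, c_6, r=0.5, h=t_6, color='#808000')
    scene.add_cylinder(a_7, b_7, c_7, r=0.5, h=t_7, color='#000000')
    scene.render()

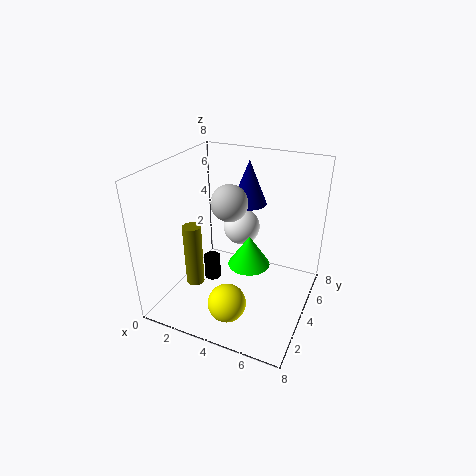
a_1 = 5.5; b_1 = 2; c_1 = 4; t_1 = 1.5; a_2 = 4; b_2 = 5.5; c_2 = 5.5; t_2 = 2.5; a_3 = 4; b_3 = 4.5; s_3 = 1; a_4 = 3.5; b_4 = 4; c_4 = 6; a_5 = 4.5; b_5 = 1.5; c_5 = 1.5; a_6 = 2; b_6 = 2.5; c_6 = 1.5; t_6 = 3.5; a_7 = 2; b_7 = 4.5; c_7 = 0.5; t_7 = 1.5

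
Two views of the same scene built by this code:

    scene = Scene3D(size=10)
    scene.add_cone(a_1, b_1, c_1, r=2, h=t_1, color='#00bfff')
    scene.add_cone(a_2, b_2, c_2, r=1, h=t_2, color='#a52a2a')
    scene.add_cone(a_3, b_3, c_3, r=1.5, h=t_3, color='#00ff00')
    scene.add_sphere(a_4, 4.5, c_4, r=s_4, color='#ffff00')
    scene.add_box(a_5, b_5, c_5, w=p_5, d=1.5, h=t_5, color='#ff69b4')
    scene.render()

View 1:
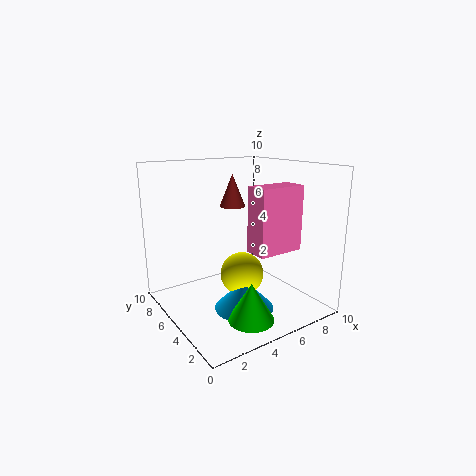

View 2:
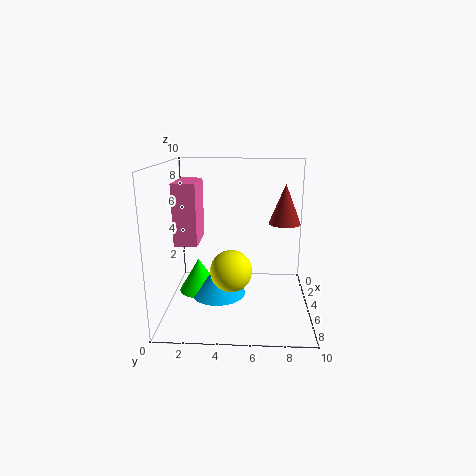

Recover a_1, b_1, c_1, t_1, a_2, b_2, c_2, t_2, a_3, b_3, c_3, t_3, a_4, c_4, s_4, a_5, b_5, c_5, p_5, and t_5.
a_1 = 4.5
b_1 = 3.5
c_1 = 0.5
t_1 = 2
a_2 = 6.5
b_2 = 8
c_2 = 6.5
t_2 = 2.5
a_3 = 4
b_3 = 2
c_3 = 0.5
t_3 = 2.5
a_4 = 5
c_4 = 2.5
s_4 = 1.5
a_5 = 4
b_5 = 1
c_5 = 5
p_5 = 3
t_5 = 4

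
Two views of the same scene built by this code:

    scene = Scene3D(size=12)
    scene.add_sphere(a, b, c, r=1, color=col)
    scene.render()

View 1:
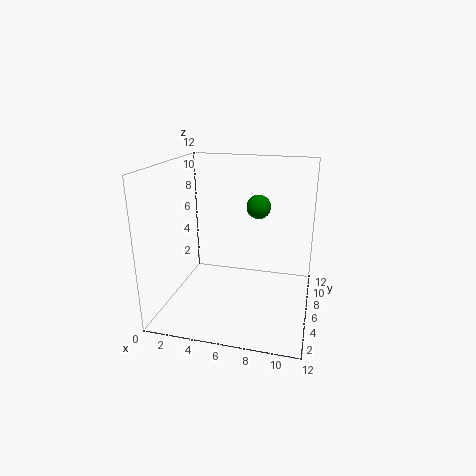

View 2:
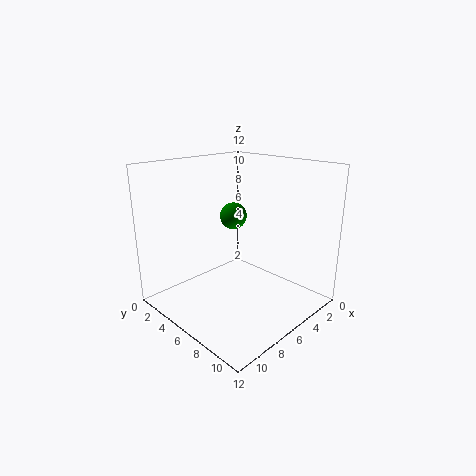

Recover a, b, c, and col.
a = 7.5, b = 7, c = 8.5, col = 'green'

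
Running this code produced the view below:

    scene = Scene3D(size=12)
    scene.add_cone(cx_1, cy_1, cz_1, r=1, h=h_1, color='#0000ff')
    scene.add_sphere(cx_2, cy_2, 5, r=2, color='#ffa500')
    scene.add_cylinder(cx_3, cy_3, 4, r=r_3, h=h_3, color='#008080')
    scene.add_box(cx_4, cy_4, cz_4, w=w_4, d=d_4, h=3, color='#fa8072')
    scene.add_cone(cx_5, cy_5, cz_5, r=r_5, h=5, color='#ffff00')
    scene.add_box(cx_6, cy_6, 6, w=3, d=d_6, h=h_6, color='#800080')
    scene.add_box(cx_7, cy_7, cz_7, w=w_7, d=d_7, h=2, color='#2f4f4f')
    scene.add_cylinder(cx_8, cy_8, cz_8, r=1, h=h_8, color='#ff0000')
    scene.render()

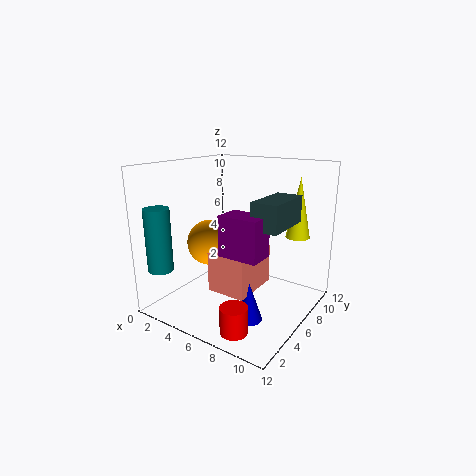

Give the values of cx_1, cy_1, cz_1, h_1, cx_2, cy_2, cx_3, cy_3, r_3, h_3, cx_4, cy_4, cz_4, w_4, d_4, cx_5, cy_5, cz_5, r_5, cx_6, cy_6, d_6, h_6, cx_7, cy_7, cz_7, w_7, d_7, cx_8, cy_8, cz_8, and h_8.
cx_1 = 9
cy_1 = 3
cz_1 = 1
h_1 = 3
cx_2 = 3
cy_2 = 6
cx_3 = 2
cy_3 = 1
r_3 = 1
h_3 = 5
cx_4 = 6
cy_4 = 2
cz_4 = 3
w_4 = 3
d_4 = 4
cx_5 = 10
cy_5 = 9
cz_5 = 6
r_5 = 1
cx_6 = 7
cy_6 = 2
d_6 = 2
h_6 = 3
cx_7 = 9
cy_7 = 3
cz_7 = 8
w_7 = 2
d_7 = 4
cx_8 = 9
cy_8 = 1
cz_8 = 1
h_8 = 2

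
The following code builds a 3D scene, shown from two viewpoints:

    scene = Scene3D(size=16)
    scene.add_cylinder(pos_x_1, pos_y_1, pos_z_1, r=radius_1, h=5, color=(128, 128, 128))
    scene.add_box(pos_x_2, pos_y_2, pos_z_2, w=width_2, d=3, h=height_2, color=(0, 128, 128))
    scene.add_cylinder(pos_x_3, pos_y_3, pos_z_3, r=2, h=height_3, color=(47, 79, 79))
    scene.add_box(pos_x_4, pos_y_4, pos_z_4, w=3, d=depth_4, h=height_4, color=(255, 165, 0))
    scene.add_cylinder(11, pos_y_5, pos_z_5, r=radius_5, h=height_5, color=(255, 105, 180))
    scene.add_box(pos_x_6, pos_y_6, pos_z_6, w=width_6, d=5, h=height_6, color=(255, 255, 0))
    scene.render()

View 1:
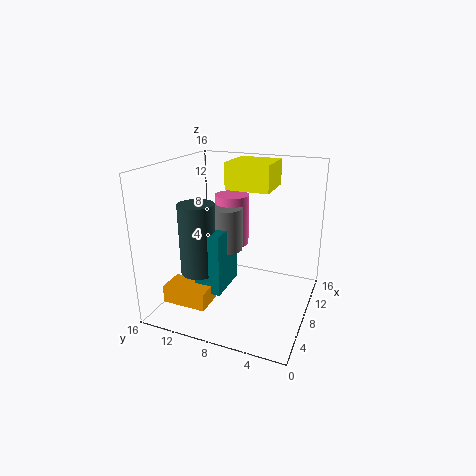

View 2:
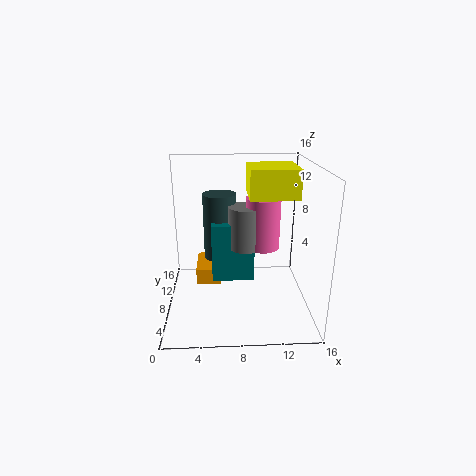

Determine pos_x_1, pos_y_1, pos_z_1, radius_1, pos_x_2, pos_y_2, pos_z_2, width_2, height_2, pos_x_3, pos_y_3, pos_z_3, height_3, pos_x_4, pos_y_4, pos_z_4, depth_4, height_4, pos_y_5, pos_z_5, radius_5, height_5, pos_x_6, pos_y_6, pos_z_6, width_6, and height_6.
pos_x_1 = 9, pos_y_1 = 10, pos_z_1 = 6, radius_1 = 2, pos_x_2 = 5, pos_y_2 = 9, pos_z_2 = 2, width_2 = 5, height_2 = 7, pos_x_3 = 6, pos_y_3 = 12, pos_z_3 = 4, height_3 = 8, pos_x_4 = 3, pos_y_4 = 10, pos_z_4 = 1, depth_4 = 5, height_4 = 2, pos_y_5 = 10, pos_z_5 = 6, radius_5 = 2, height_5 = 6, pos_x_6 = 9, pos_y_6 = 5, pos_z_6 = 13, width_6 = 5, height_6 = 3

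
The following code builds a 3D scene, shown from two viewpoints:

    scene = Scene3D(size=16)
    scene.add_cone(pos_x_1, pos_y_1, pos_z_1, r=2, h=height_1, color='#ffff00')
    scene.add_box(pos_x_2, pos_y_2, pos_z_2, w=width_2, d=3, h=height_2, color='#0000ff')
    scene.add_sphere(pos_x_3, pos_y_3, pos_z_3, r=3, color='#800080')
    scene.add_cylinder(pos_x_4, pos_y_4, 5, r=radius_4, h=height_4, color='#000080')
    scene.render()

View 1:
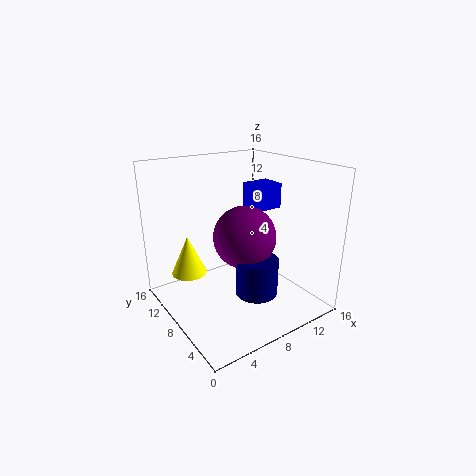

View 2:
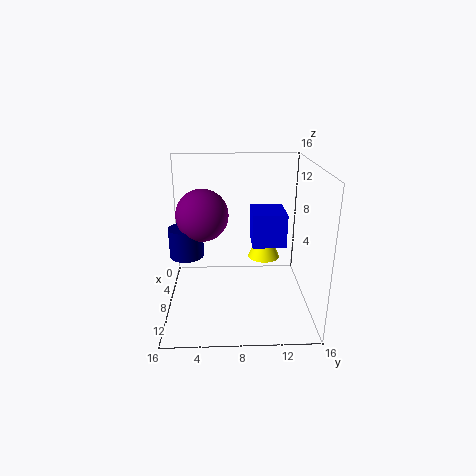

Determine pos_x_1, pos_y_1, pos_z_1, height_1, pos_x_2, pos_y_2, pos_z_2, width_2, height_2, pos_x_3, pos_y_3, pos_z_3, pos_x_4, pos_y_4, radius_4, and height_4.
pos_x_1 = 3.5, pos_y_1 = 11.5, pos_z_1 = 3.5, height_1 = 4.5, pos_x_2 = 11.5, pos_y_2 = 9, pos_z_2 = 10, width_2 = 3.5, height_2 = 3, pos_x_3 = 6, pos_y_3 = 4, pos_z_3 = 10, pos_x_4 = 6, pos_y_4 = 2, radius_4 = 2, height_4 = 3.5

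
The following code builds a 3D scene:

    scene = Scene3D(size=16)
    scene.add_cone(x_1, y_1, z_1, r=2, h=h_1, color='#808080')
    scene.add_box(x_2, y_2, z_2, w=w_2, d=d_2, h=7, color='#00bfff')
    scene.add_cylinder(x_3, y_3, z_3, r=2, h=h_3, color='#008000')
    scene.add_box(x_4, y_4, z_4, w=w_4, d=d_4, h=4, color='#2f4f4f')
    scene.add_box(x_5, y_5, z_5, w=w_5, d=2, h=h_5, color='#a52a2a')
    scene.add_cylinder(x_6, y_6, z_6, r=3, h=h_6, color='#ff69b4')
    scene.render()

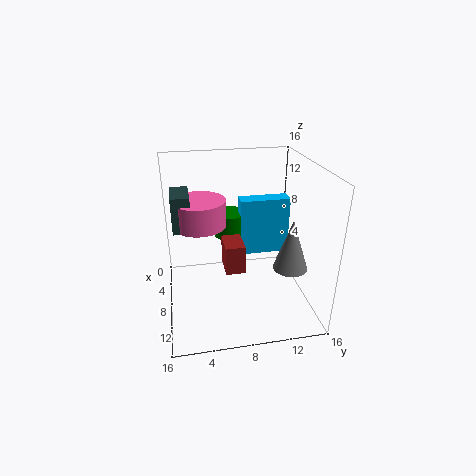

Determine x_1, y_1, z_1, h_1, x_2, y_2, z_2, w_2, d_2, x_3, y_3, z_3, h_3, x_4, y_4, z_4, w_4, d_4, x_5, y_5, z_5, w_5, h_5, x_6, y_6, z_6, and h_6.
x_1 = 9, y_1 = 14, z_1 = 4, h_1 = 6, x_2 = 3, y_2 = 9, z_2 = 4, w_2 = 2, d_2 = 6, x_3 = 3, y_3 = 8, z_3 = 6, h_3 = 3, x_4 = 4, y_4 = 1, z_4 = 9, w_4 = 4, d_4 = 2, x_5 = 9, y_5 = 6, z_5 = 6, w_5 = 3, h_5 = 3, x_6 = 6, y_6 = 4, z_6 = 9, h_6 = 3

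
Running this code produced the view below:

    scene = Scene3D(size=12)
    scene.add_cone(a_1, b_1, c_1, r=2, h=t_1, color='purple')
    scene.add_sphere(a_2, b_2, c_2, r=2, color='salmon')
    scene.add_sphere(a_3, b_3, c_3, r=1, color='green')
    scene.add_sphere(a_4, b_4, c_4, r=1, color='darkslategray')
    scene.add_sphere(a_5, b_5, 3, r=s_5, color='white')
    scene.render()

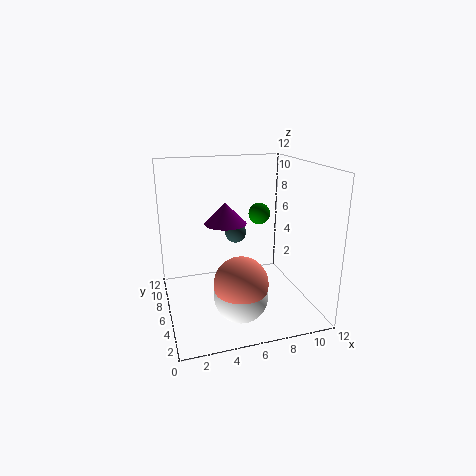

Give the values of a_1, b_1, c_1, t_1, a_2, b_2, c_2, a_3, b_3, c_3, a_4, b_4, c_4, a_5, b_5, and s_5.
a_1 = 6, b_1 = 10, c_1 = 6, t_1 = 2, a_2 = 5, b_2 = 2, c_2 = 4, a_3 = 9, b_3 = 9, c_3 = 7, a_4 = 7, b_4 = 10, c_4 = 5, a_5 = 5, b_5 = 2, s_5 = 2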